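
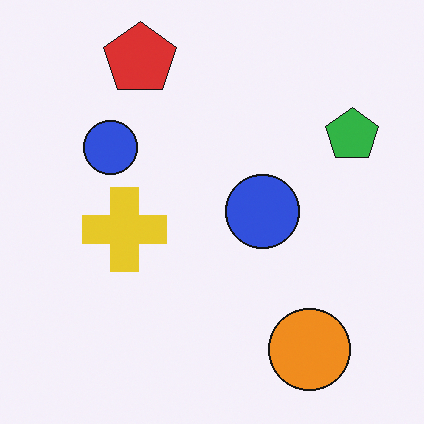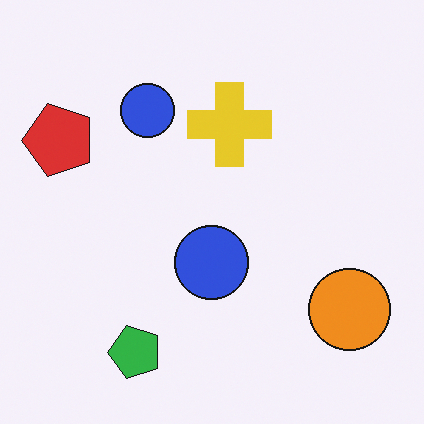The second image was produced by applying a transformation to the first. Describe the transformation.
It was transposed (reflected across the top-left ↔ bottom-right diagonal).

Shapes have swapped their row and column positions — what was in the top-right is now in the bottom-left — a diagonal reflection.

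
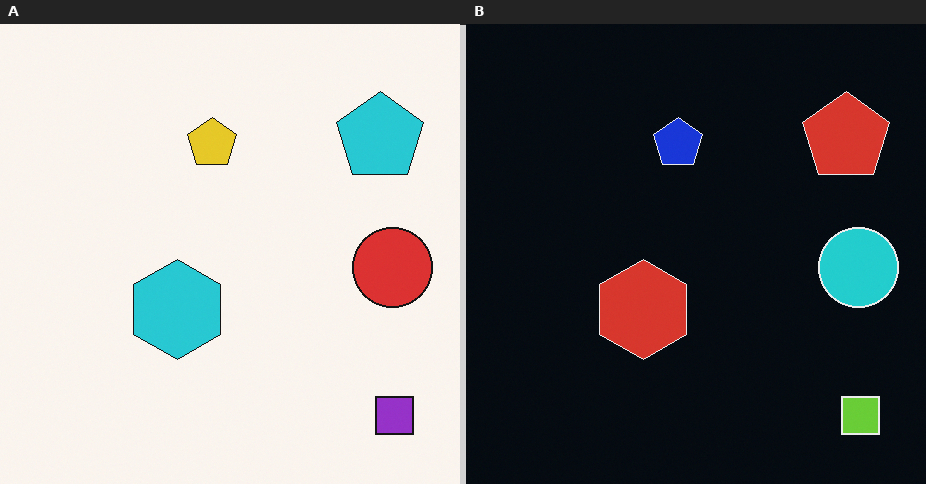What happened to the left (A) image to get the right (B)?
This is the original image color-inverted (negative).

The light background has become dark and every shape's color is its complement — a photographic negative.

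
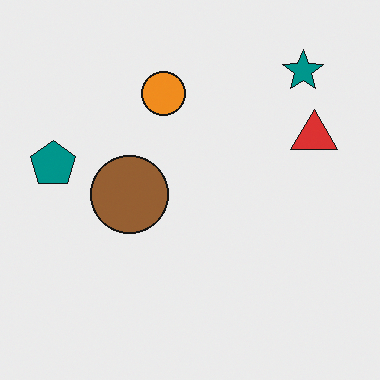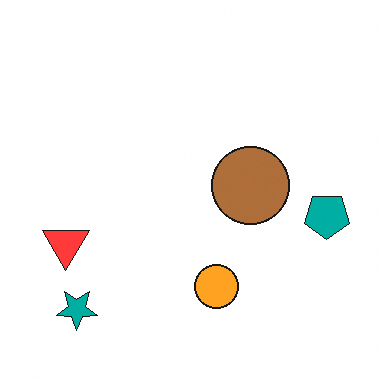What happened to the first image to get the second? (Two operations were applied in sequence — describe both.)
The second image is the first rotated 180°, then brightened a little.

The teal star sits in the top-right of the first image and the bottom-left of the second — consistent with a whole-image 180° rotation. Every pixel — background and shapes alike — is uniformly brightened.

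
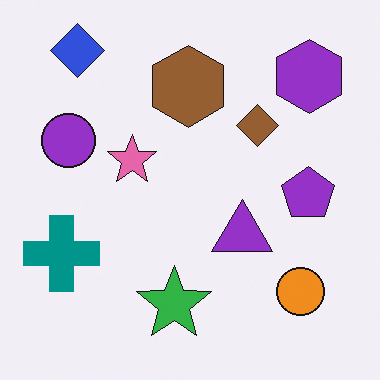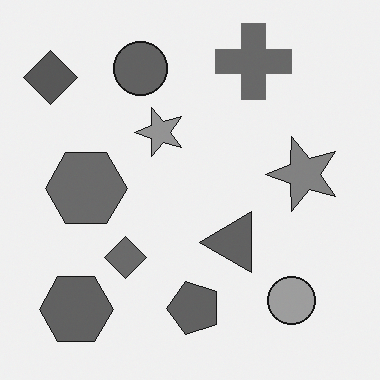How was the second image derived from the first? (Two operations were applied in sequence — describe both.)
The transformation is: transposed (reflected across the top-left ↔ bottom-right diagonal), then converted to grayscale.

Shapes have swapped their row and column positions — what was in the top-right is now in the bottom-left — a diagonal reflection. All color is removed — every shape is now a shade of grey.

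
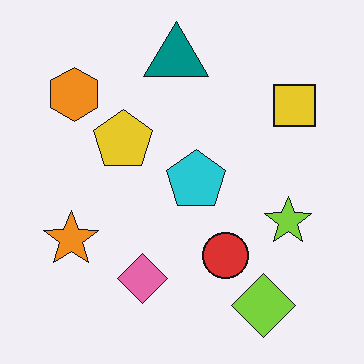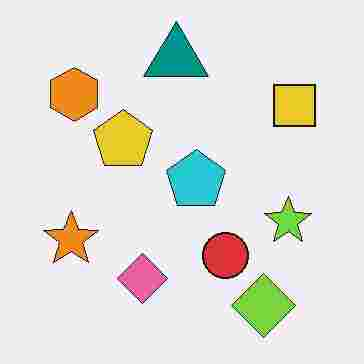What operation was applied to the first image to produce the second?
The image was degraded with heavy JPEG compression.

Blocky 8×8 compression artifacts appear around shape edges and the flat background shows ringing — characteristic JPEG degradation.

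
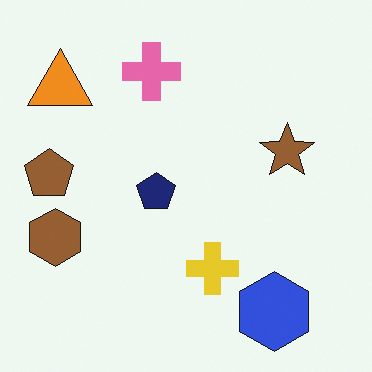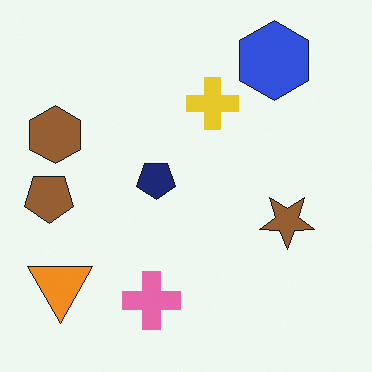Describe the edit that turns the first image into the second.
The second image is the first flipped vertically (top ↔ bottom).

The blue hexagon is in the bottom-right of the first image and the top-right of the second — shapes on opposite sides of the horizontal midline have swapped in a mirror flip.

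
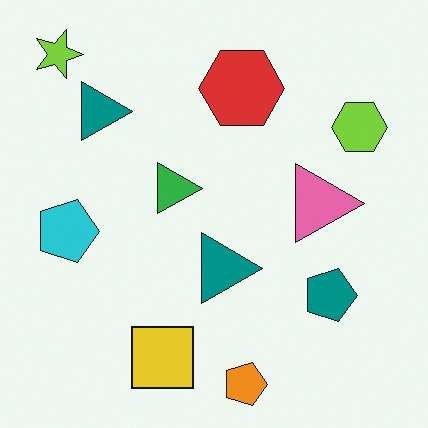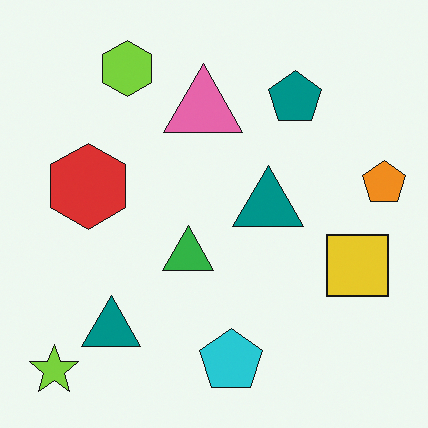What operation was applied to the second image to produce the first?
The transformation is: rotated 90° clockwise.

The lime star sits in the bottom-left of the second image and the top-left of the first — consistent with a whole-image 90° clockwise rotation.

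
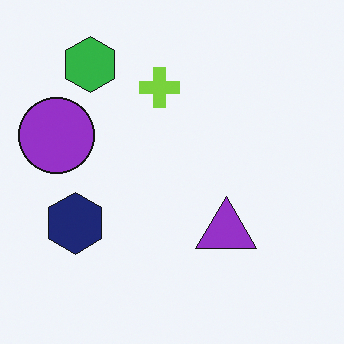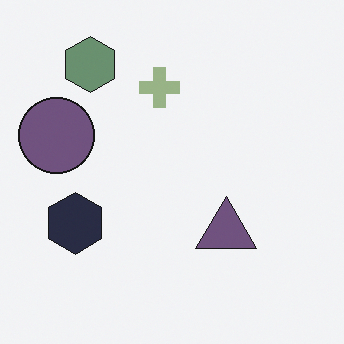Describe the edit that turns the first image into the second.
It was heavily desaturated.

All colors are more muted and greyish — a global saturation change.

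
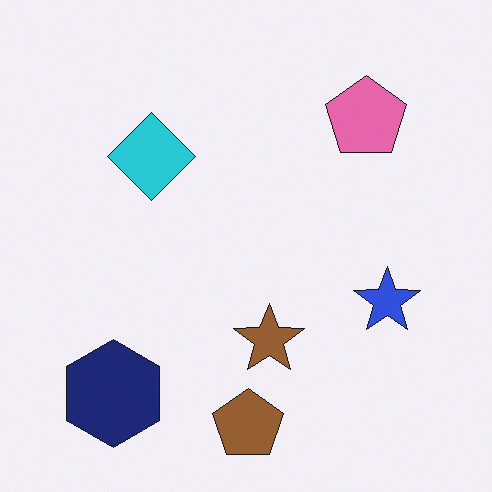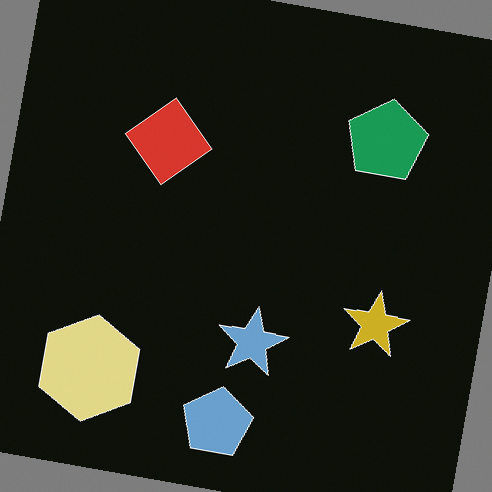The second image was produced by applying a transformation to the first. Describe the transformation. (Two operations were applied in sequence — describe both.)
It was rotated clockwise by a few degrees, then color-inverted (negative).

Every shape is tilted by the same angle and the image corners show triangular fill wedges — a whole-image rotation by a non-right angle. The light background has become dark and every shape's color is its complement — a photographic negative.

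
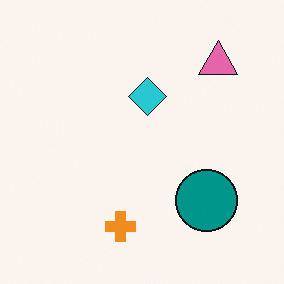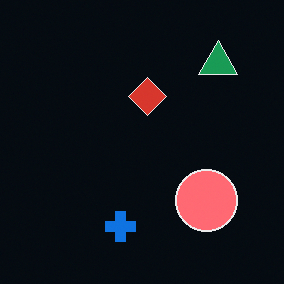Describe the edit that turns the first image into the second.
The second image is the first color-inverted (negative).

The light background has become dark and every shape's color is its complement — a photographic negative.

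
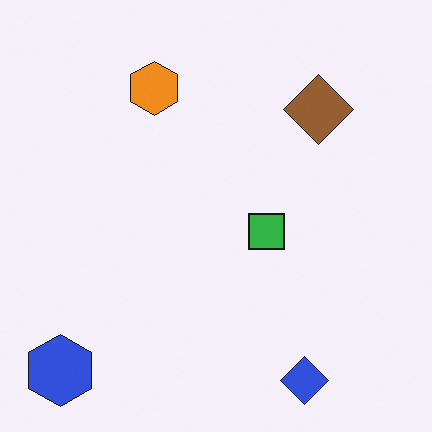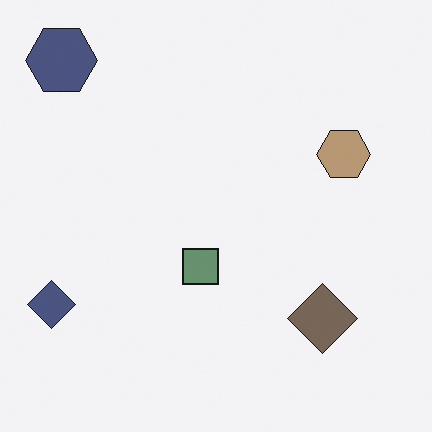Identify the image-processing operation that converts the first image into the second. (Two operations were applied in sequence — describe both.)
This is the original image heavily desaturated, then rotated 90° clockwise.

All colors are more muted and greyish — a global saturation change. The blue hexagon sits in the bottom-left of the first image and the top-left of the second — consistent with a whole-image 90° clockwise rotation.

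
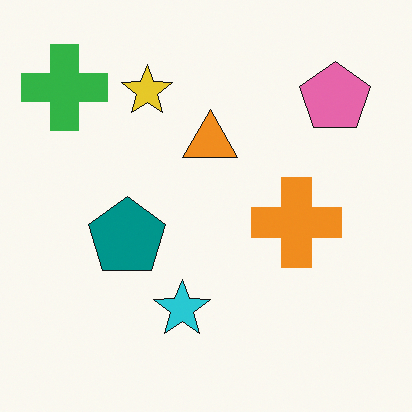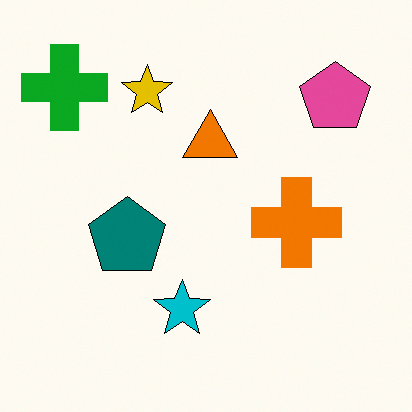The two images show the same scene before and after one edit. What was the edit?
The image was given slightly increased contrast.

Tones are pushed away from mid-grey across the whole image — a global contrast change.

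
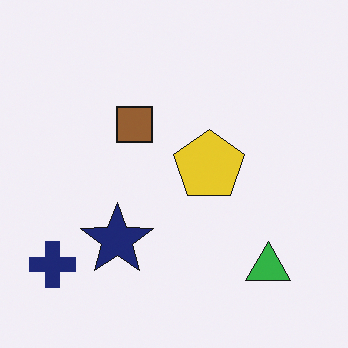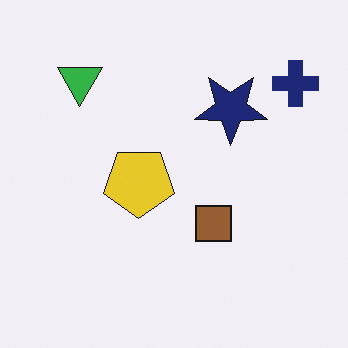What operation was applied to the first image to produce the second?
The transformation is: rotated 180°.

The navy cross sits in the bottom-left of the first image and the top-right of the second — consistent with a whole-image 180° rotation.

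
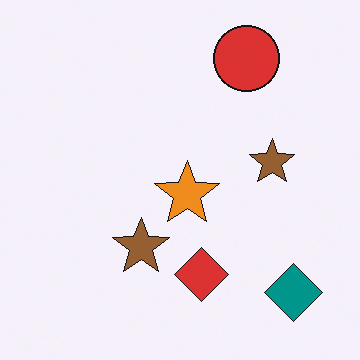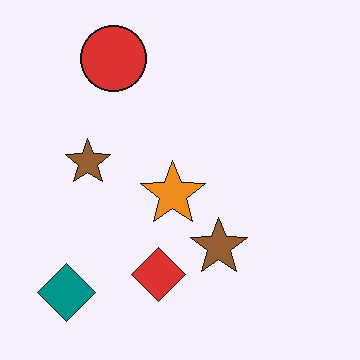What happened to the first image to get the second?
The image was flipped horizontally (left ↔ right).

The teal diamond is in the bottom-right of the first image and the bottom-left of the second — shapes on opposite sides of the vertical midline have swapped in a mirror flip.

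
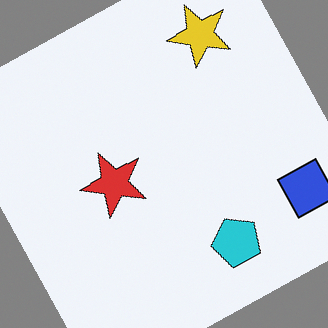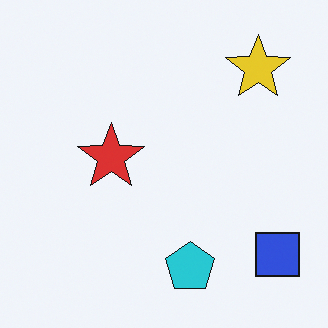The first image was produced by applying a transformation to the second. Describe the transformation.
It was rotated counter-clockwise by a clearly visible amount.

Every shape is tilted by the same angle and the image corners show triangular fill wedges — a whole-image rotation by a non-right angle.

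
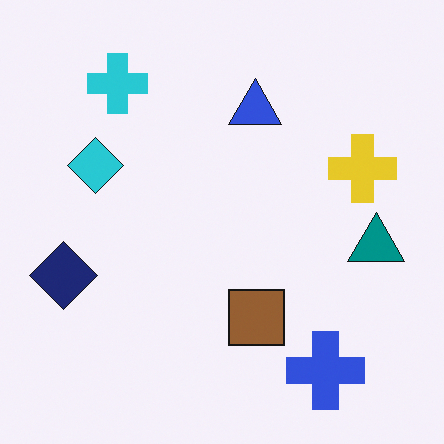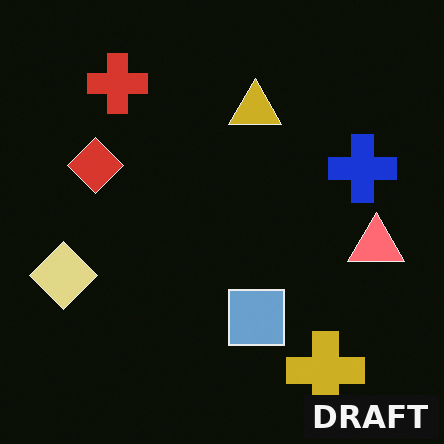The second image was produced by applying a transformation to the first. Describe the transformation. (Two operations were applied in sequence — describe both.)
The transformation is: color-inverted (negative), then watermarked with the text "DRAFT" in the lower-right corner.

The light background has become dark and every shape's color is its complement — a photographic negative. A dark label reading "DRAFT" appears in the lower-right corner.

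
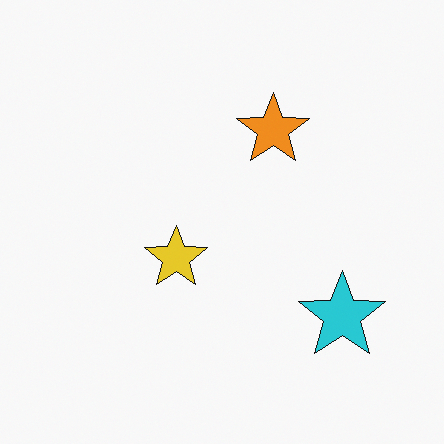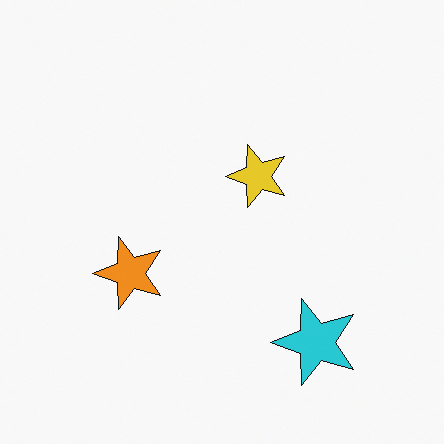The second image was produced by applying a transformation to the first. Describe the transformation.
Transposed (reflected across the top-left ↔ bottom-right diagonal).

Shapes have swapped their row and column positions — what was in the top-right is now in the bottom-left — a diagonal reflection.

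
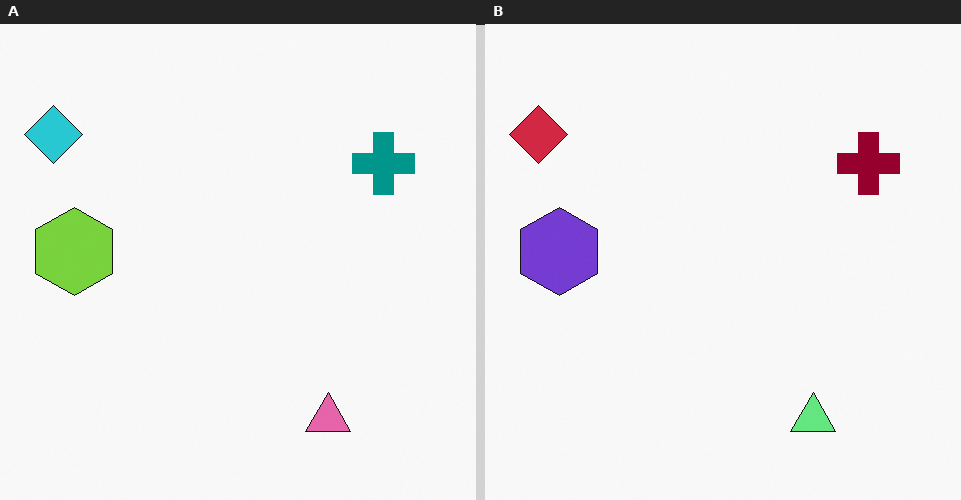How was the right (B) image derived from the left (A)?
It was hue-shifted through roughly half the color wheel.

Every shape's color has rotated by the same amount around the hue wheel — a uniform hue shift.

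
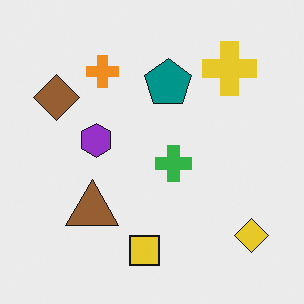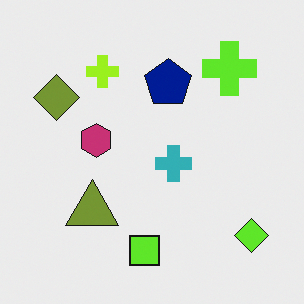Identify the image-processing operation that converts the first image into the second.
Hue-shifted by a small amount.

Every shape's color has rotated by the same amount around the hue wheel — a uniform hue shift.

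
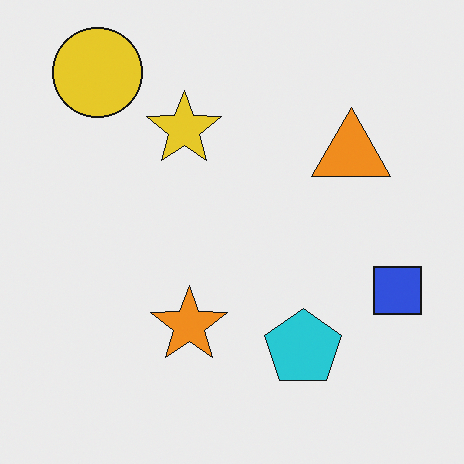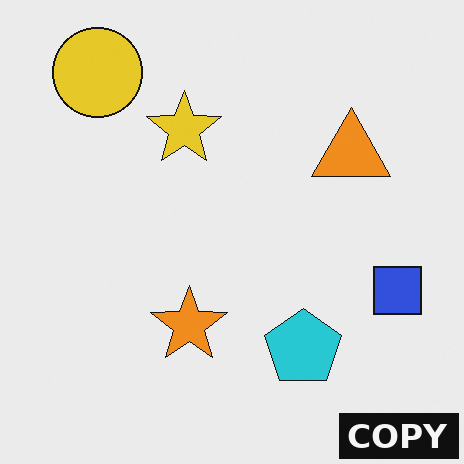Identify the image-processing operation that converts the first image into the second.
This is the original image watermarked with the text "COPY" in the lower-right corner.

A dark label reading "COPY" appears in the lower-right corner.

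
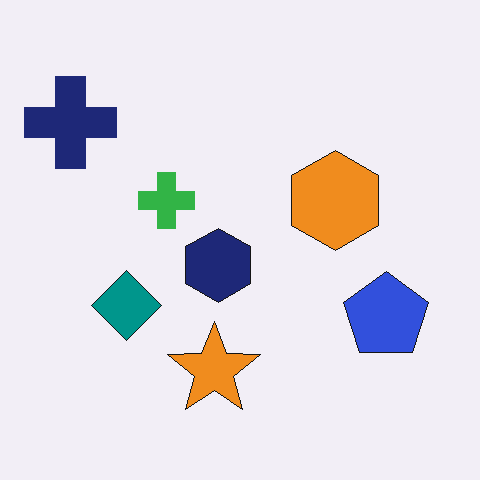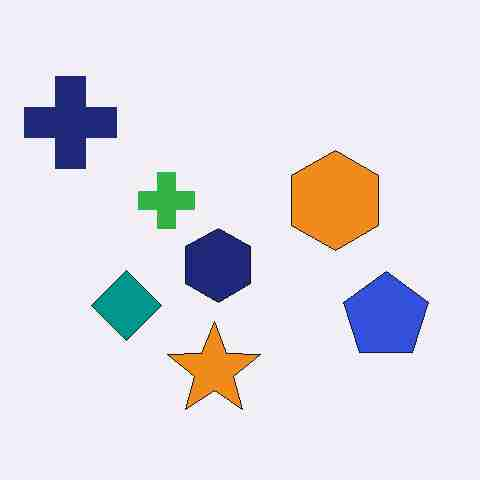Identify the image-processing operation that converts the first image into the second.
The transformation is: degraded with heavy JPEG compression.

Blocky 8×8 compression artifacts appear around shape edges and the flat background shows ringing — characteristic JPEG degradation.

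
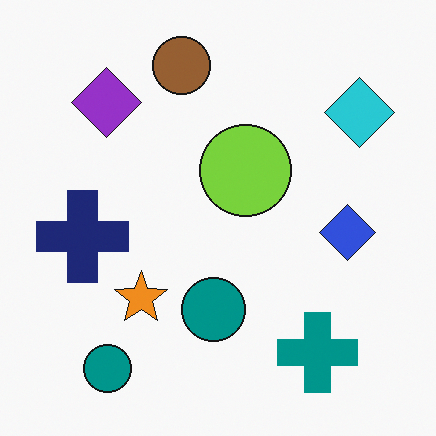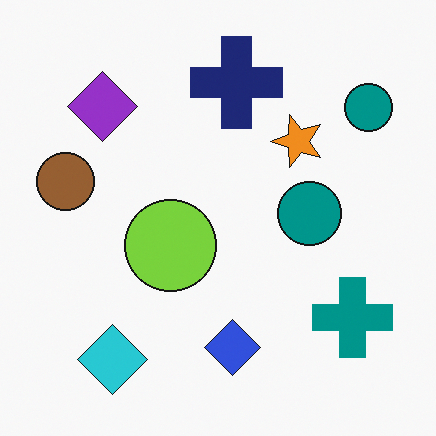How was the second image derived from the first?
The transformation is: transposed (reflected across the top-left ↔ bottom-right diagonal).

Shapes have swapped their row and column positions — what was in the top-right is now in the bottom-left — a diagonal reflection.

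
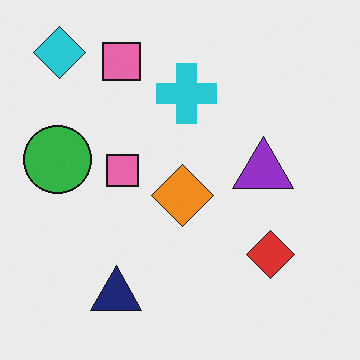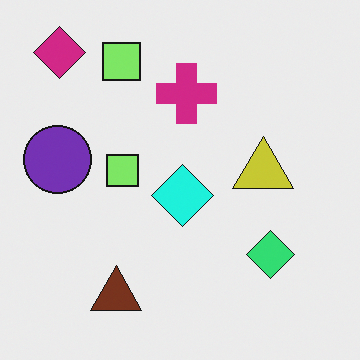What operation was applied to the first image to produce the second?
The second image is the first hue-shifted noticeably.

Every shape's color has rotated by the same amount around the hue wheel — a uniform hue shift.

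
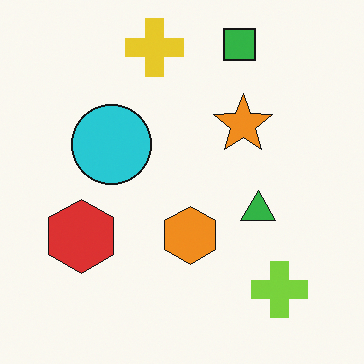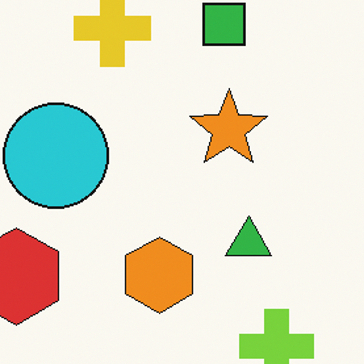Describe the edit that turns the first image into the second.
The image was cropped slightly and scaled back up.

The visible shapes are larger and the field of view is narrower; shapes near the original edges may be partly or wholly outside the frame — a crop-and-rescale.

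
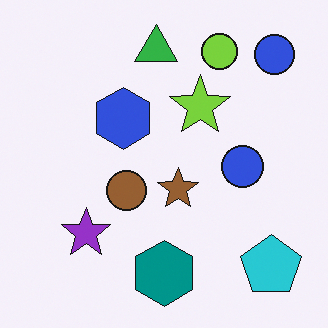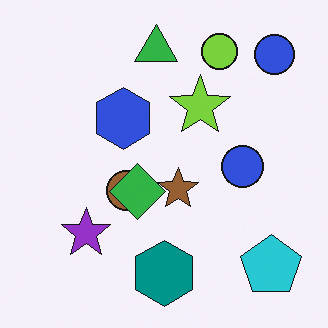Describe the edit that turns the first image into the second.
Overlaid with an additional green diamond.

A green diamond appears in the second image that is absent from the first.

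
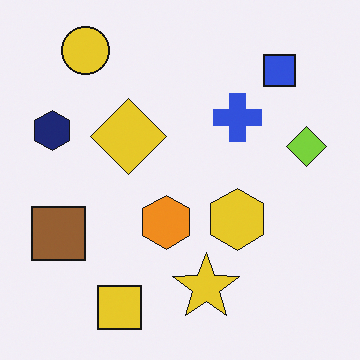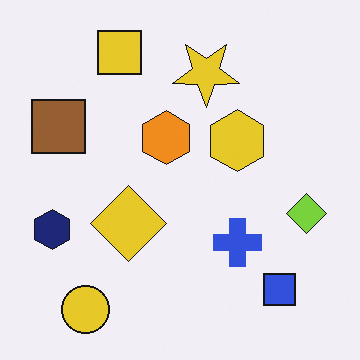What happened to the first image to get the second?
The image was flipped vertically (top ↔ bottom).

The yellow circle is in the top-left of the first image and the bottom-left of the second — shapes on opposite sides of the horizontal midline have swapped in a mirror flip.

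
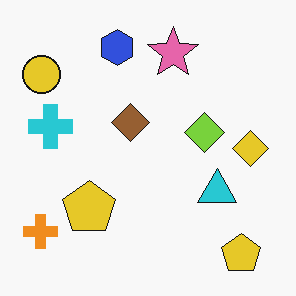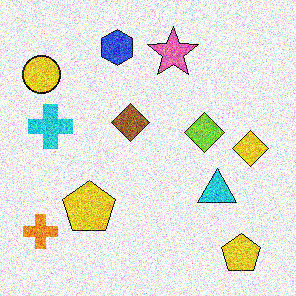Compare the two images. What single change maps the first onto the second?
The transformation is: degraded with heavy additive noise.

Random speckle covers the whole image, including the flat background.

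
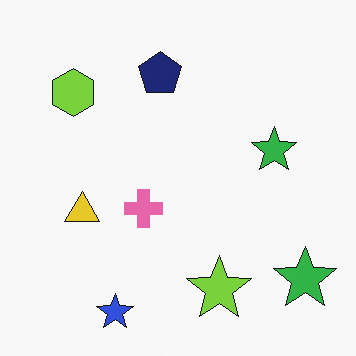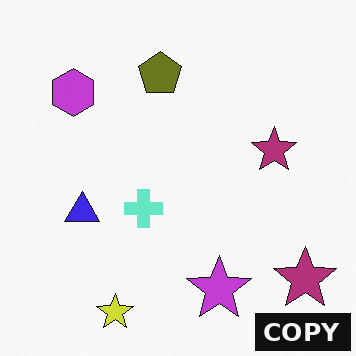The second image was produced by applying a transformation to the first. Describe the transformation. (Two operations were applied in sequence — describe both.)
It was hue-shifted by a large amount, then watermarked with the text "COPY" in the lower-right corner.

Every shape's color has rotated by the same amount around the hue wheel — a uniform hue shift. A dark label reading "COPY" appears in the lower-right corner.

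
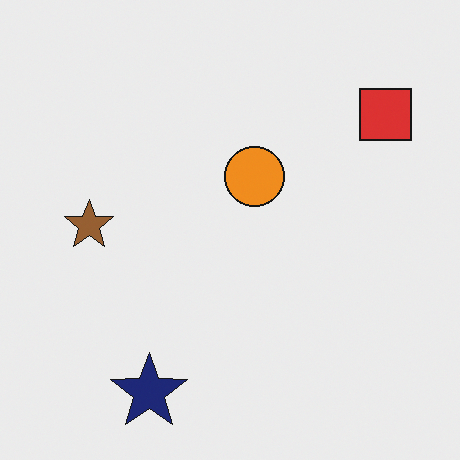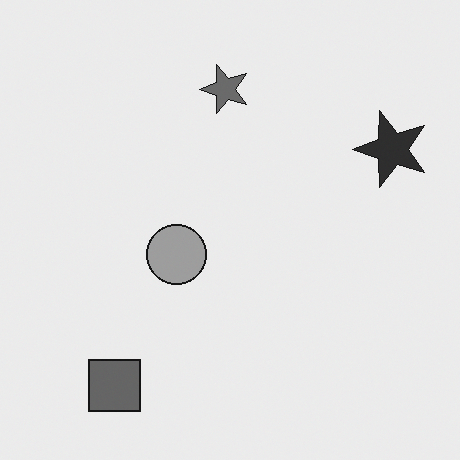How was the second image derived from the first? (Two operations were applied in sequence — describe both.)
The second image is the first converted to grayscale, then transposed (reflected across the top-left ↔ bottom-right diagonal).

All color is removed — every shape is now a shade of grey. Shapes have swapped their row and column positions — what was in the top-right is now in the bottom-left — a diagonal reflection.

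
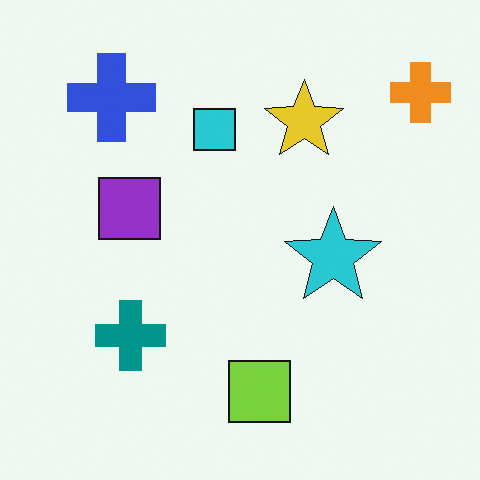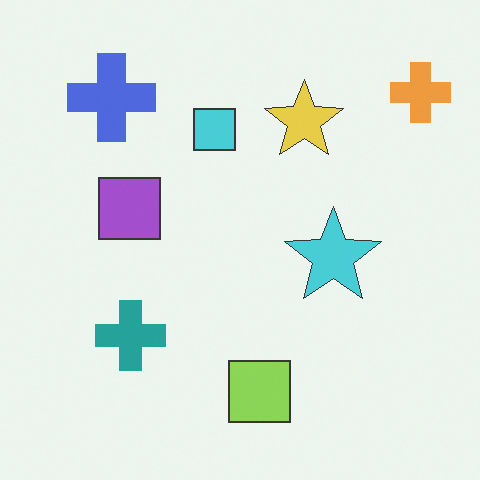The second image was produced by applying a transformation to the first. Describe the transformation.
The second image is the first given slightly reduced contrast.

Tones are pushed toward mid-grey across the whole image — a global contrast change.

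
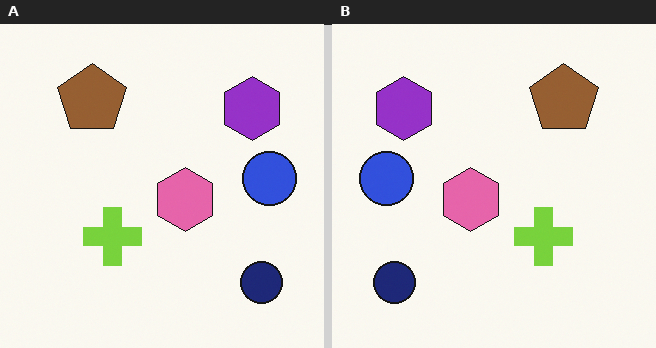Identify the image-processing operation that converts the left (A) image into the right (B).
The transformation is: flipped horizontally (left ↔ right).

The blue circle is in the right of the left (A) image and the left of the right (B) — shapes on opposite sides of the vertical midline have swapped in a mirror flip.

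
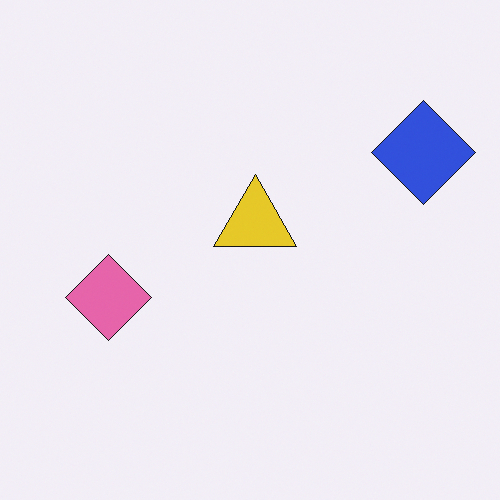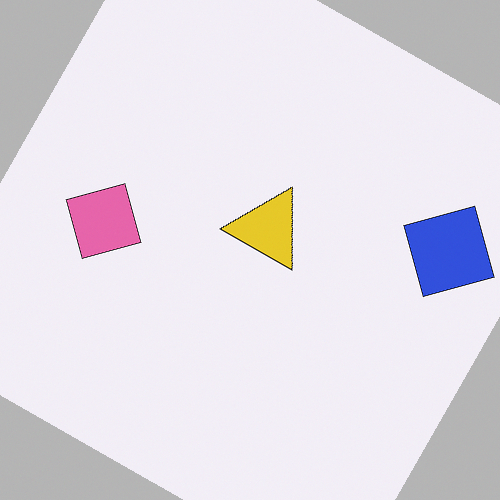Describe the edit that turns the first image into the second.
Rotated clockwise by a clearly visible amount.

Every shape is tilted by the same angle and the image corners show triangular fill wedges — a whole-image rotation by a non-right angle.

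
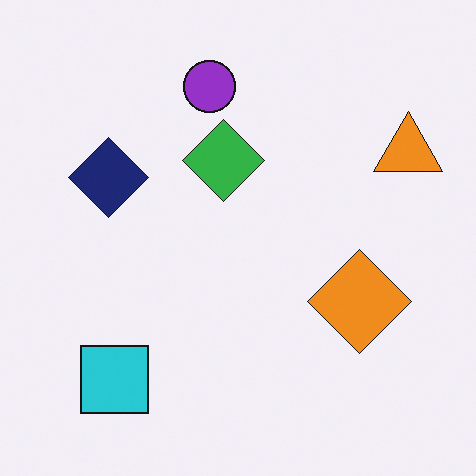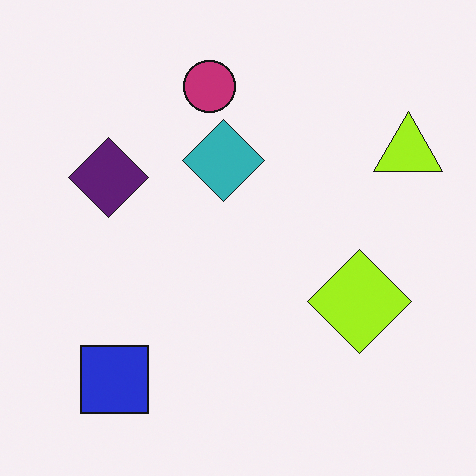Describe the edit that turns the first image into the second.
The second image is the first hue-shifted by a small amount.

Every shape's color has rotated by the same amount around the hue wheel — a uniform hue shift.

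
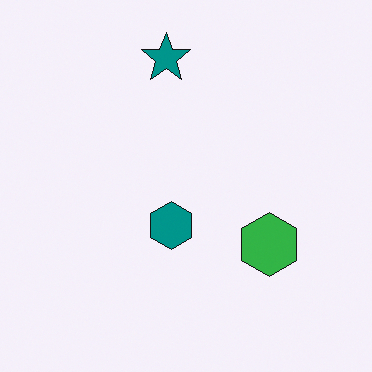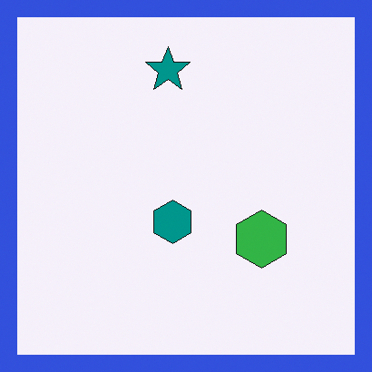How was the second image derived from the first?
The transformation is: framed with a blue border.

A solid blue frame runs around the edge of the second image, with the content slightly shrunk inside it.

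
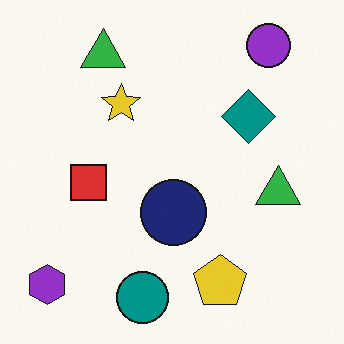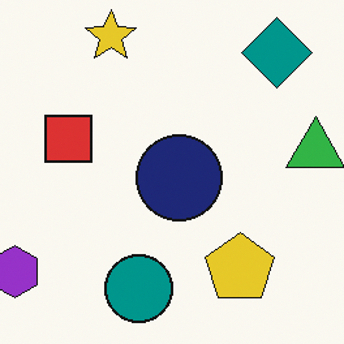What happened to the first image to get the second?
The image was cropped to a modestly smaller region and rescaled.

The visible shapes are larger and the field of view is narrower; shapes near the original edges may be partly or wholly outside the frame — a crop-and-rescale.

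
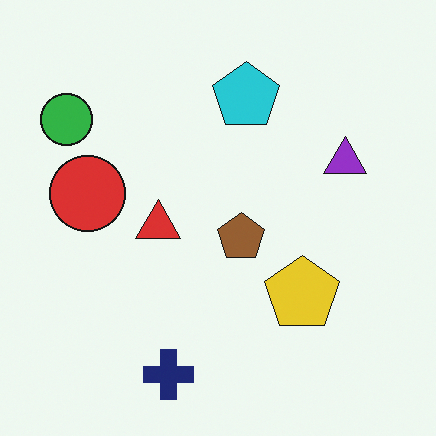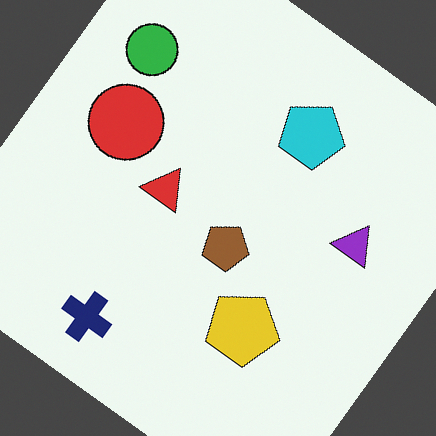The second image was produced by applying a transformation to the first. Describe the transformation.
This is the original image rotated clockwise by a large amount — several tens of degrees.

Every shape is tilted by the same angle and the image corners show triangular fill wedges — a whole-image rotation by a non-right angle.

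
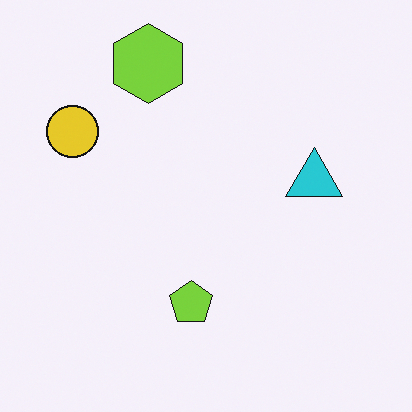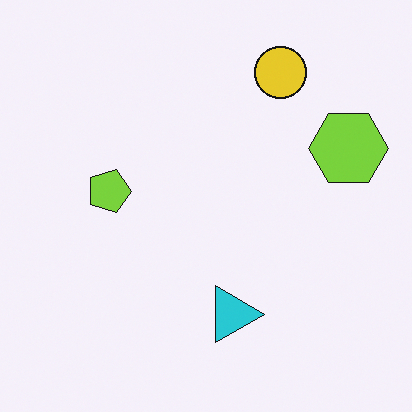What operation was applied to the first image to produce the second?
This is the original image rotated 90° clockwise.

The lime hexagon sits in the top of the first image and the right of the second — consistent with a whole-image 90° clockwise rotation.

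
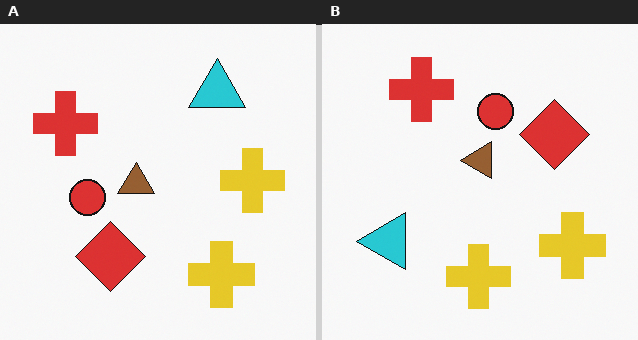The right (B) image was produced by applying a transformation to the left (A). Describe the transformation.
The transformation is: transposed (reflected across the top-left ↔ bottom-right diagonal).

Shapes have swapped their row and column positions — what was in the top-right is now in the bottom-left — a diagonal reflection.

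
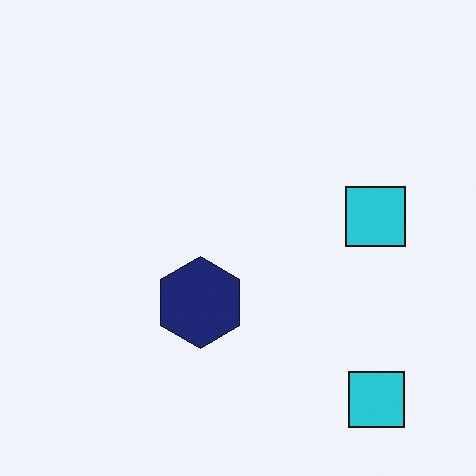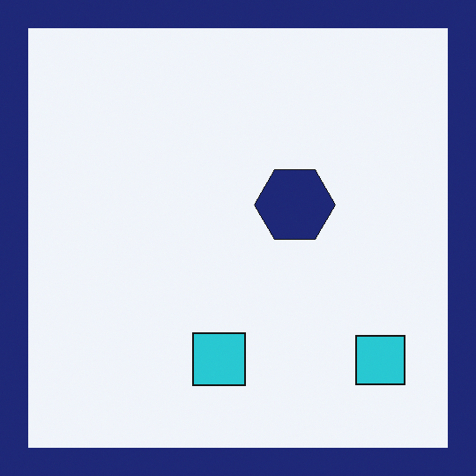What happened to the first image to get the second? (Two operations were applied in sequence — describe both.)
The second image is the first transposed (reflected across the top-left ↔ bottom-right diagonal), then framed with a navy border.

Shapes have swapped their row and column positions — what was in the top-right is now in the bottom-left — a diagonal reflection. A solid navy frame runs around the edge of the second image, with the content slightly shrunk inside it.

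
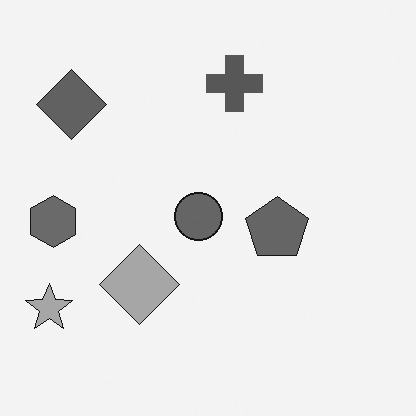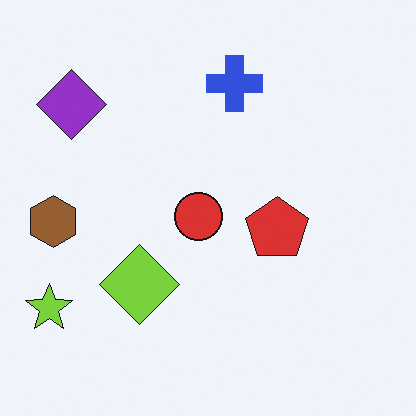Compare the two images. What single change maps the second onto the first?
This is the original image converted to grayscale.

All color is removed — every shape is now a shade of grey.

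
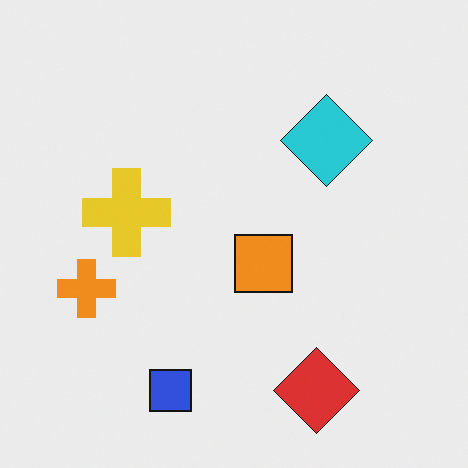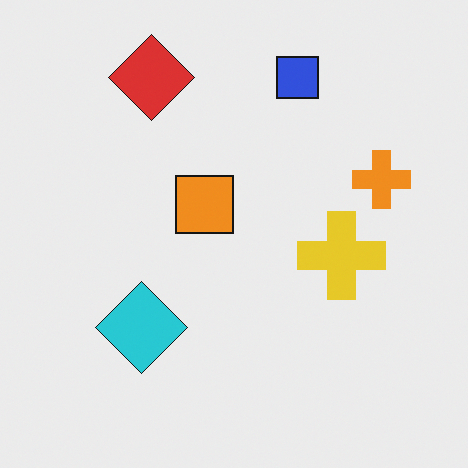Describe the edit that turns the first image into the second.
The second image is the first rotated 180°.

The red diamond sits in the bottom-right of the first image and the top-left of the second — consistent with a whole-image 180° rotation.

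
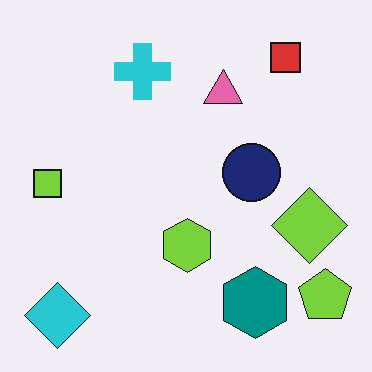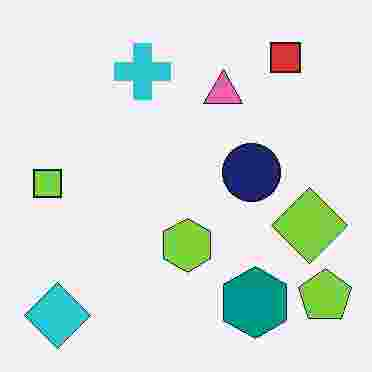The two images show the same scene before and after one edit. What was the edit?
The transformation is: heavily JPEG-compressed with obvious blocking artifacts.

Blocky 8×8 compression artifacts appear around shape edges and the flat background shows ringing — characteristic JPEG degradation.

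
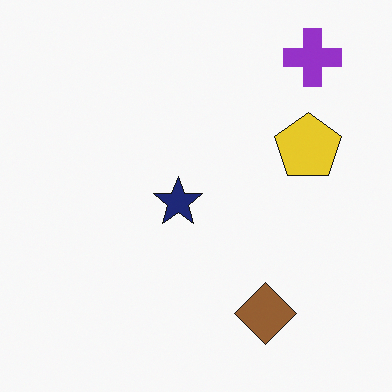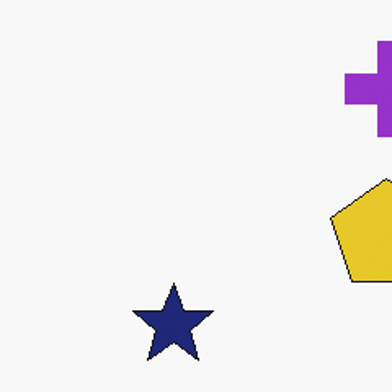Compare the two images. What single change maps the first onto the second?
It was cropped tightly and scaled back up.

The visible shapes are larger and the field of view is narrower; shapes near the original edges may be partly or wholly outside the frame — a crop-and-rescale.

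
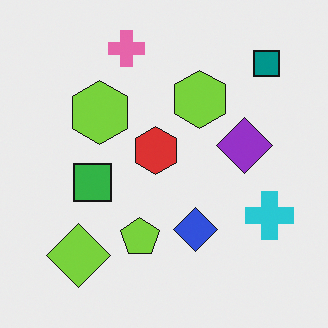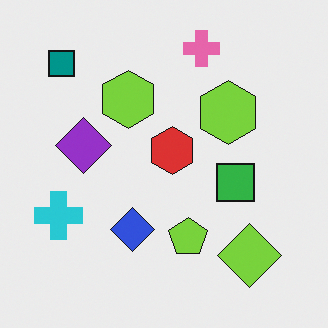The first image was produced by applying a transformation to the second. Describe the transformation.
The first image is the second flipped horizontally (left ↔ right).

The cyan cross is in the left of the second image and the right of the first — shapes on opposite sides of the vertical midline have swapped in a mirror flip.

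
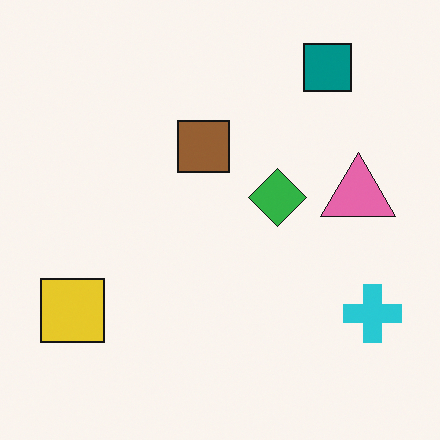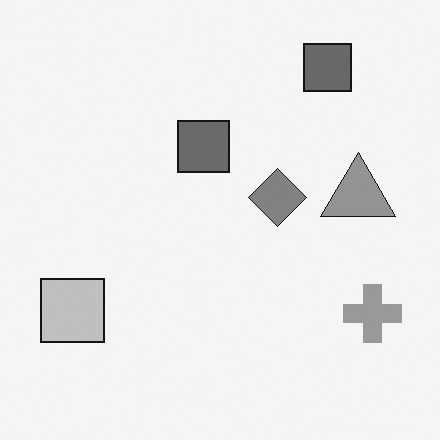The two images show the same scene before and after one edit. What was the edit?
Converted to grayscale.

All color is removed — every shape is now a shade of grey.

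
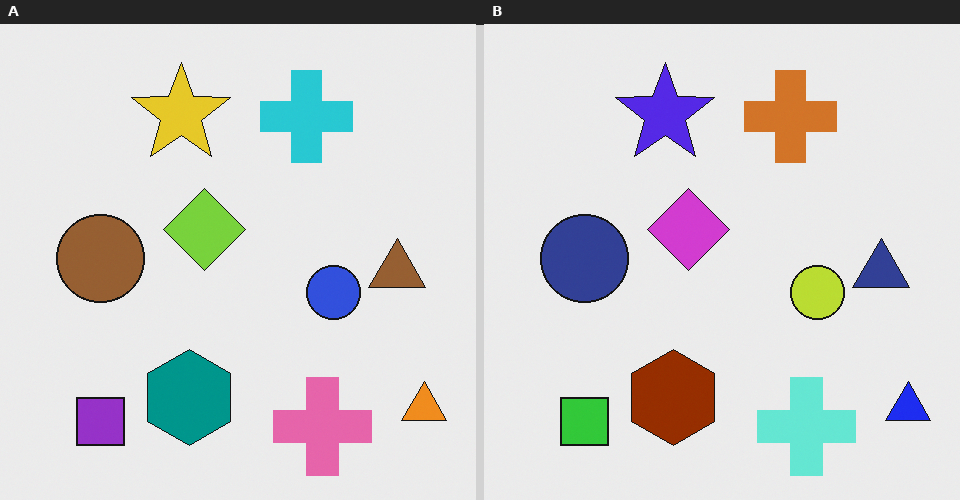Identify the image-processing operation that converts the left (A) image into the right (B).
The image was hue-shifted by a large amount.

Every shape's color has rotated by the same amount around the hue wheel — a uniform hue shift.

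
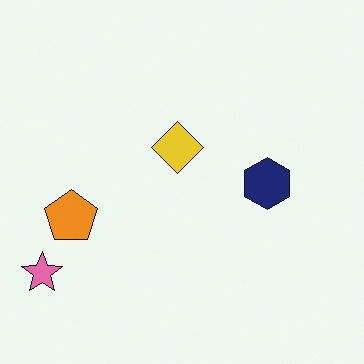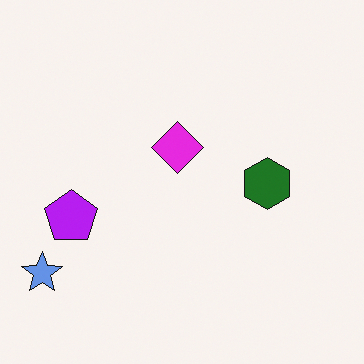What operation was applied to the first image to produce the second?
It was hue-shifted through roughly half the color wheel.

Every shape's color has rotated by the same amount around the hue wheel — a uniform hue shift.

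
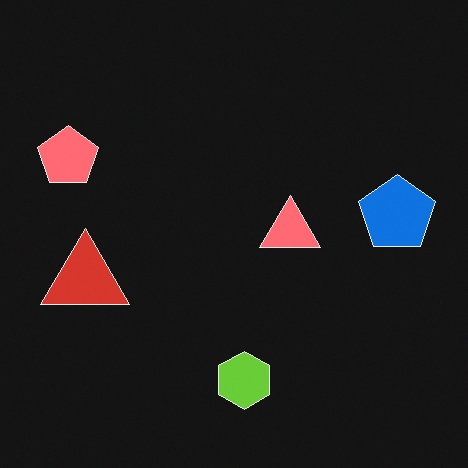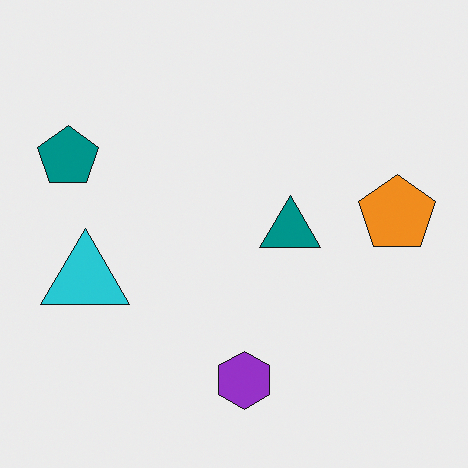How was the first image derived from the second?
It was color-inverted (negative).

The light background has become dark and every shape's color is its complement — a photographic negative.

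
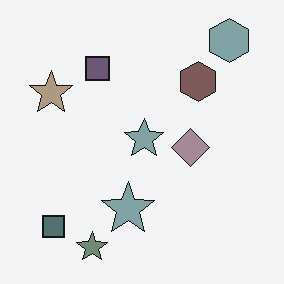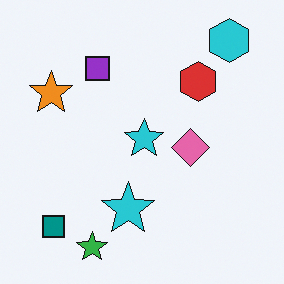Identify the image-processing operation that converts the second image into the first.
The image was made much more muted (saturation change).

All colors are more muted and greyish — a global saturation change.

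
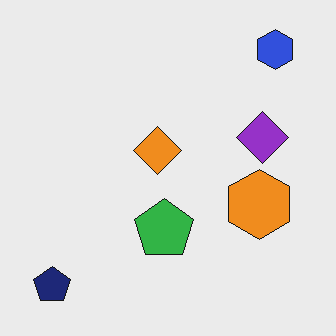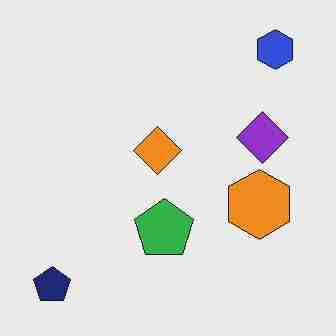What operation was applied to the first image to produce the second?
The transformation is: heavily JPEG-compressed with obvious blocking artifacts.

Blocky 8×8 compression artifacts appear around shape edges and the flat background shows ringing — characteristic JPEG degradation.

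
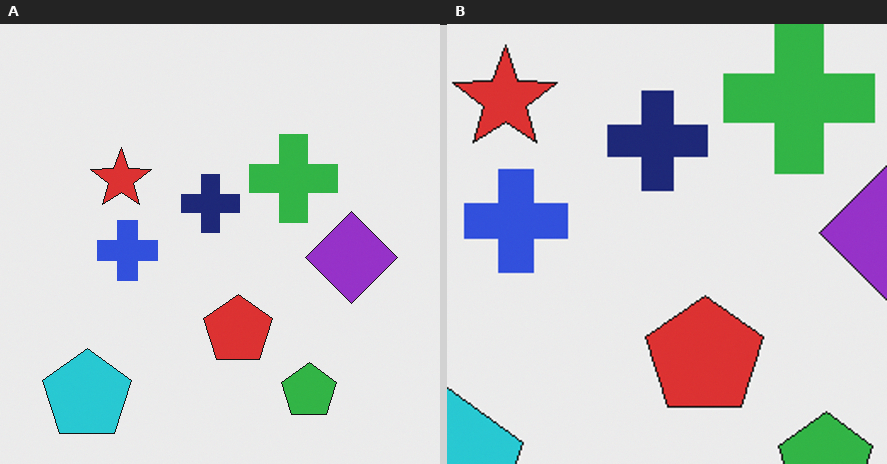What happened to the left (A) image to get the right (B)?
The image was cropped to a noticeably smaller region and rescaled.

The visible shapes are larger and the field of view is narrower; shapes near the original edges may be partly or wholly outside the frame — a crop-and-rescale.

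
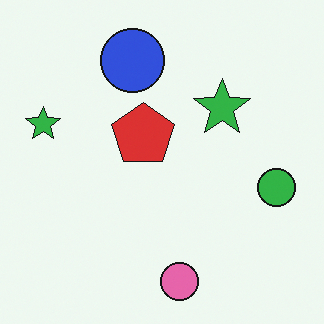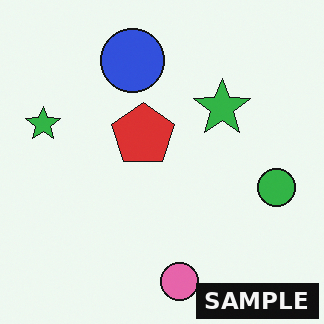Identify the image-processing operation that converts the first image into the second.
Watermarked with the text "SAMPLE" in the lower-right corner.

A dark label reading "SAMPLE" appears in the lower-right corner.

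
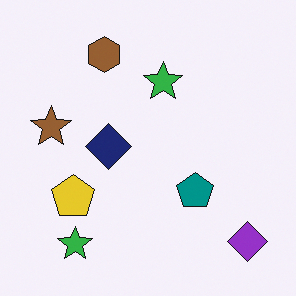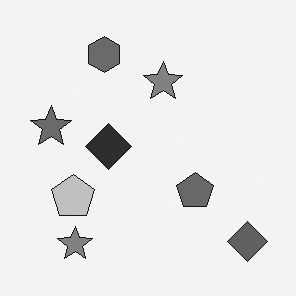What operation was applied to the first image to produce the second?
The image was converted to grayscale.

All color is removed — every shape is now a shade of grey.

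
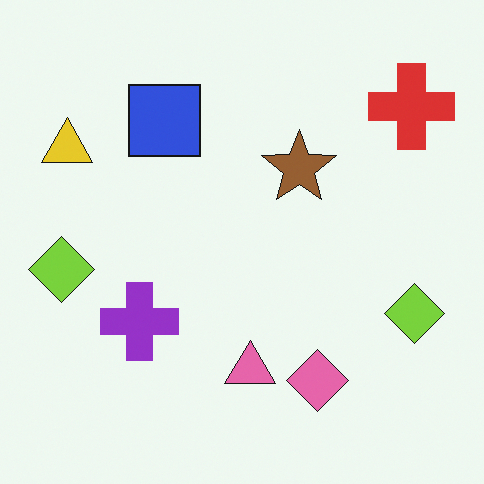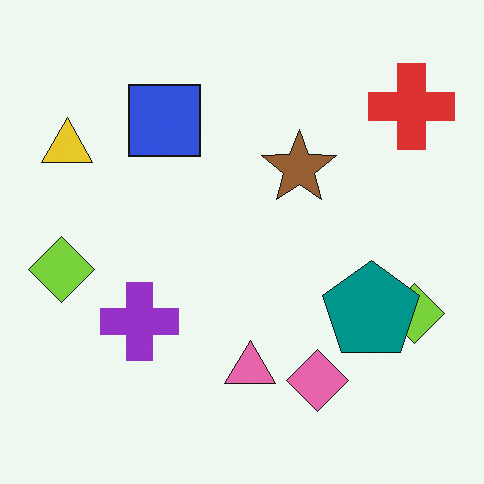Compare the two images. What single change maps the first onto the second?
The transformation is: overlaid with an additional teal pentagon.

A teal pentagon appears in the second image that is absent from the first.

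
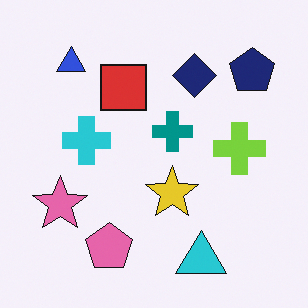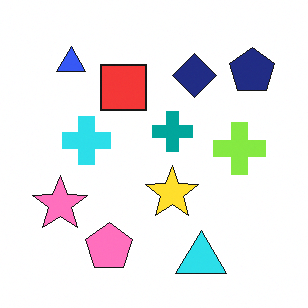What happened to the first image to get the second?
This is the original image brightened a little.

Every pixel — background and shapes alike — is uniformly brightened.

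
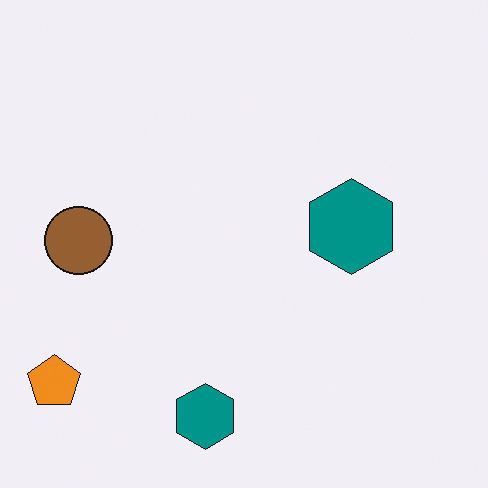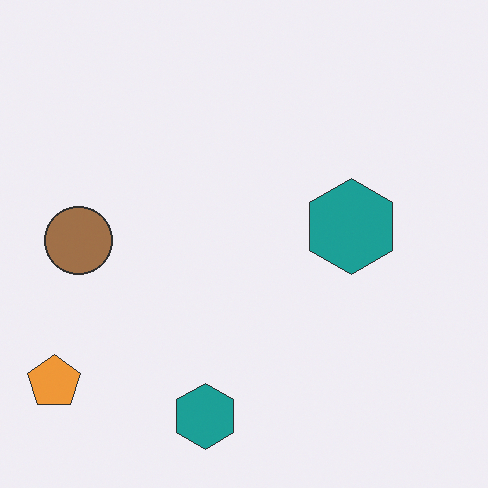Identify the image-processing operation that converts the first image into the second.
This is the original image given slightly reduced contrast.

Tones are pushed toward mid-grey across the whole image — a global contrast change.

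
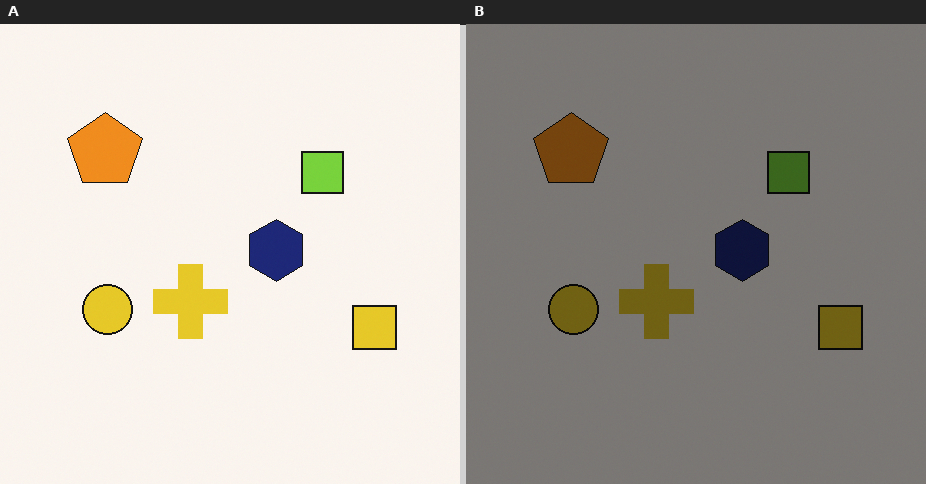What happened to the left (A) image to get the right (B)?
The image was noticeably darkened.

Every pixel — background and shapes alike — is uniformly darkened.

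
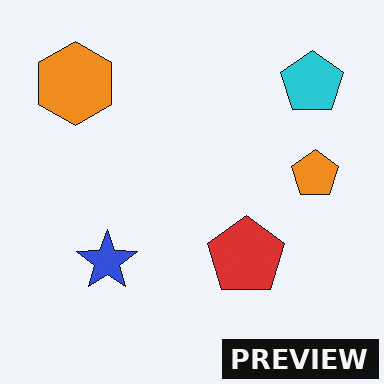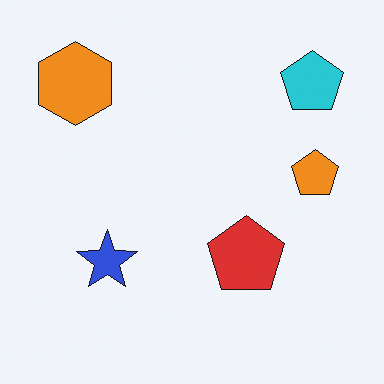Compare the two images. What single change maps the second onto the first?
Watermarked with the text "PREVIEW" in the lower-right corner.

A dark label reading "PREVIEW" appears in the lower-right corner.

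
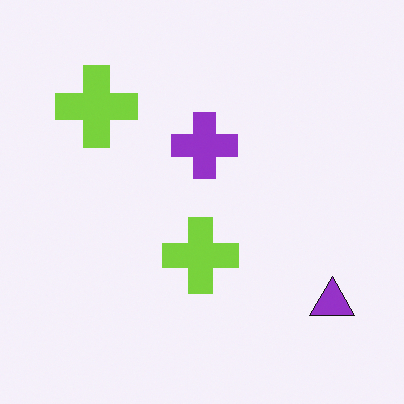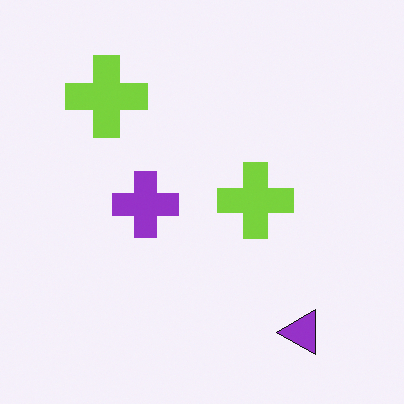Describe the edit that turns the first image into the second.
The second image is the first transposed (reflected across the top-left ↔ bottom-right diagonal).

Shapes have swapped their row and column positions — what was in the top-right is now in the bottom-left — a diagonal reflection.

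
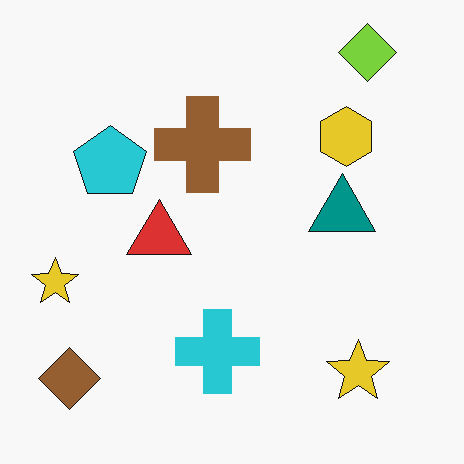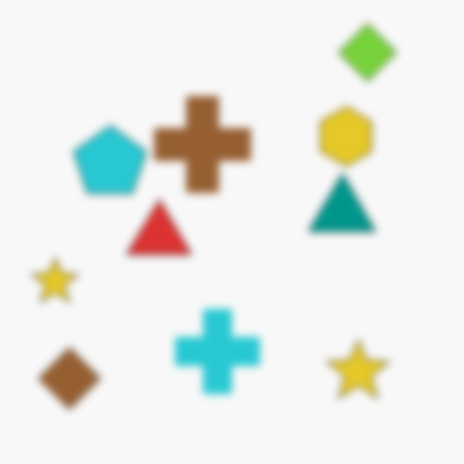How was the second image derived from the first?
It was moderately blurred.

Shape edges and outlines are uniformly softened across the whole image.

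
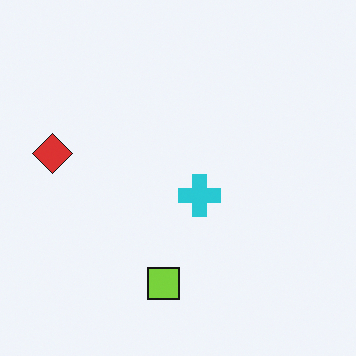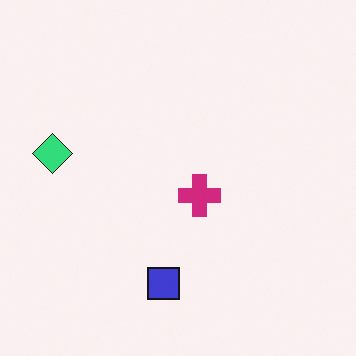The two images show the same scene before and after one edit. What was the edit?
Hue-shifted through roughly a third of the color wheel.

Every shape's color has rotated by the same amount around the hue wheel — a uniform hue shift.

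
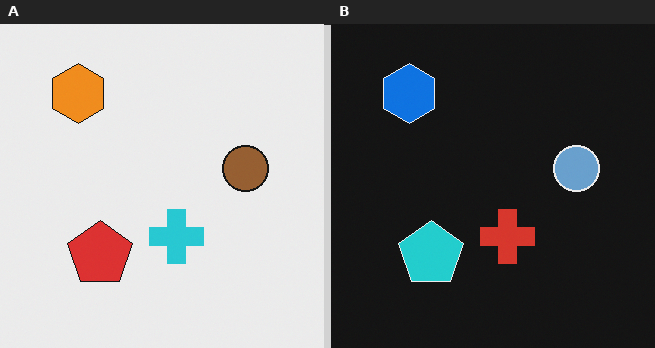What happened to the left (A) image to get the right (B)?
This is the original image color-inverted (negative).

The light background has become dark and every shape's color is its complement — a photographic negative.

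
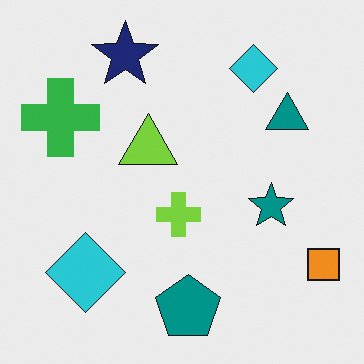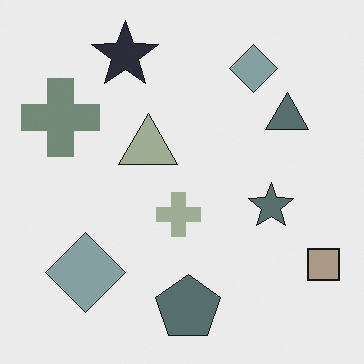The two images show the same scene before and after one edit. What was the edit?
The transformation is: made much more muted (saturation change).

All colors are more muted and greyish — a global saturation change.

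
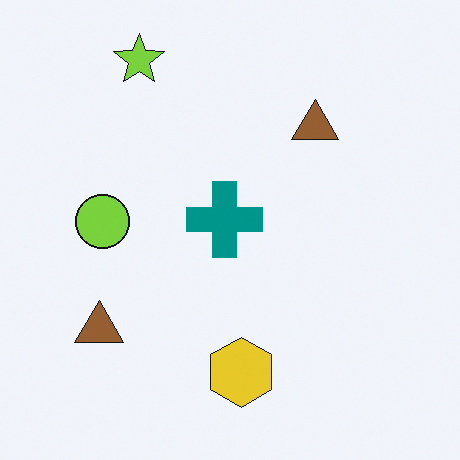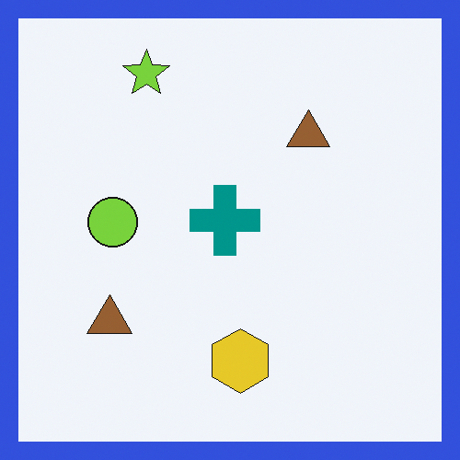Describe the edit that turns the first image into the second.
Framed with a blue border.

A solid blue frame runs around the edge of the second image, with the content slightly shrunk inside it.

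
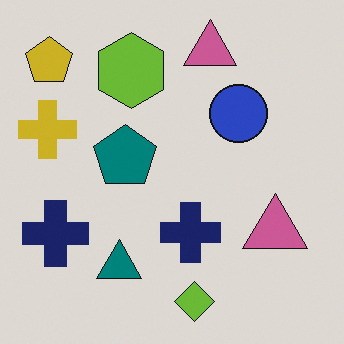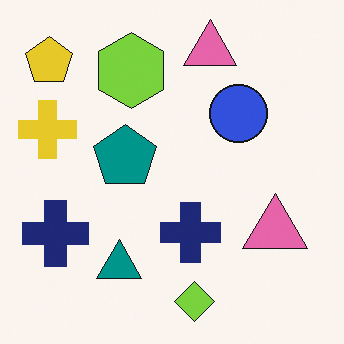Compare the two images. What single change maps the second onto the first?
The image was darkened a little.

Every pixel — background and shapes alike — is uniformly darkened.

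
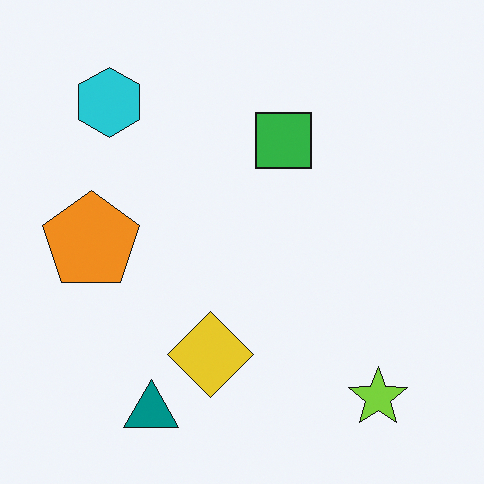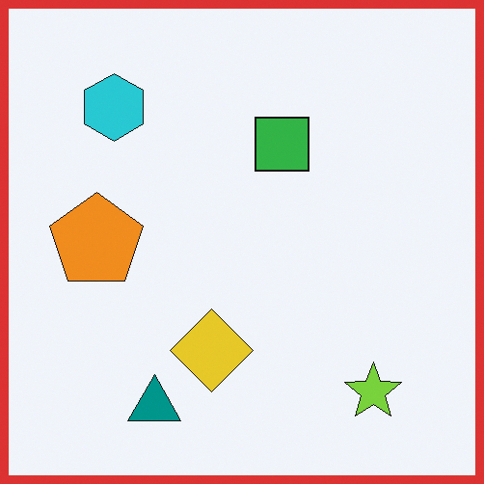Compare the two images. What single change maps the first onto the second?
The image was framed with a red border.

A solid red frame runs around the edge of the second image, with the content slightly shrunk inside it.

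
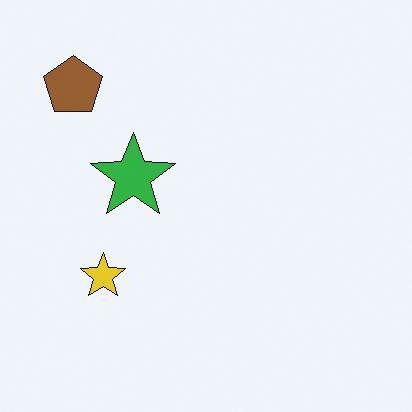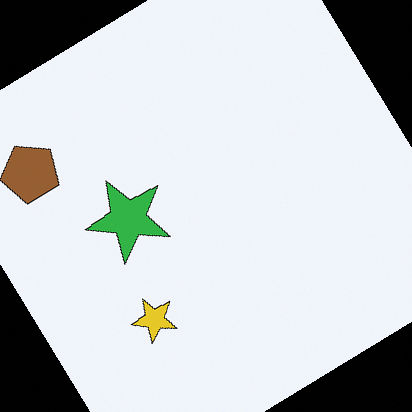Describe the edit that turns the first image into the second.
It was rotated counter-clockwise by a large amount — several tens of degrees.

Every shape is tilted by the same angle and the image corners show triangular fill wedges — a whole-image rotation by a non-right angle.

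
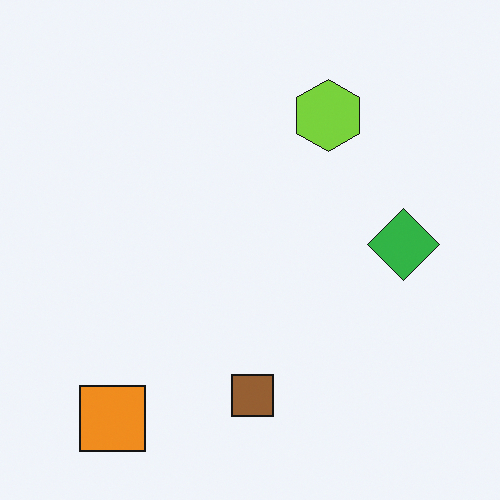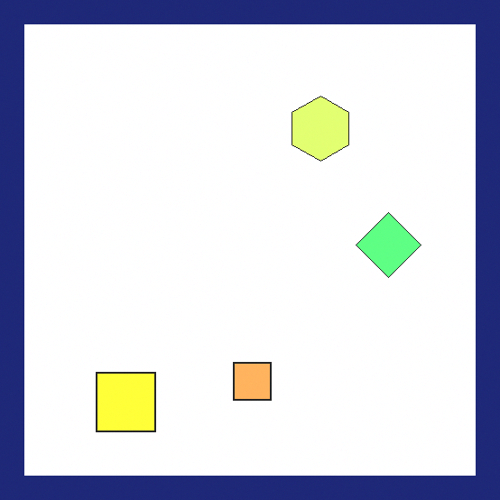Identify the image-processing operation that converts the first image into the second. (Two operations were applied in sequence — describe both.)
The transformation is: brightened a lot, then framed with a navy border.

Every pixel — background and shapes alike — is uniformly brightened. A solid navy frame runs around the edge of the second image, with the content slightly shrunk inside it.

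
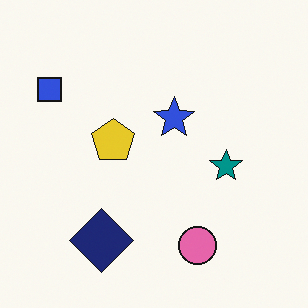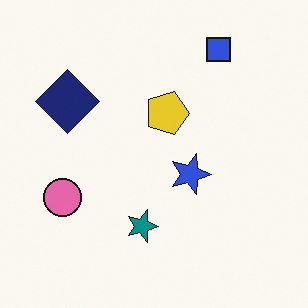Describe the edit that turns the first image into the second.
The transformation is: rotated 90° clockwise.

The blue square sits in the top-left of the first image and the top-right of the second — consistent with a whole-image 90° clockwise rotation.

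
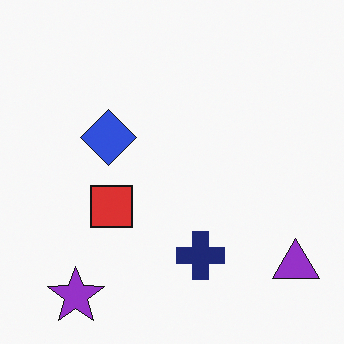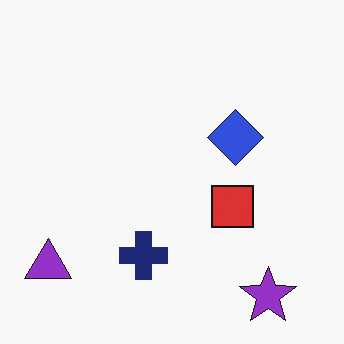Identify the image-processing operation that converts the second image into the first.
It was flipped horizontally (left ↔ right).

The purple triangle is in the bottom-left of the second image and the bottom-right of the first — shapes on opposite sides of the vertical midline have swapped in a mirror flip.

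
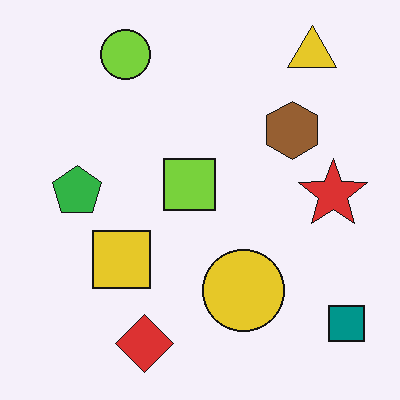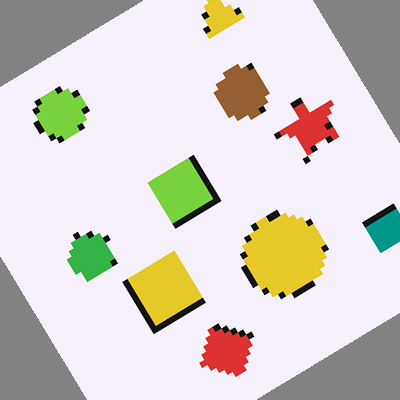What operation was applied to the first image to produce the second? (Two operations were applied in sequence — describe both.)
Pixelated into visible square blocks, then rotated counter-clockwise by a large amount — several tens of degrees.

Shapes are reduced to large square blocks; fine edges and outlines are lost — a downscale-then-upscale (mosaic) effect. Every shape is tilted by the same angle and the image corners show triangular fill wedges — a whole-image rotation by a non-right angle.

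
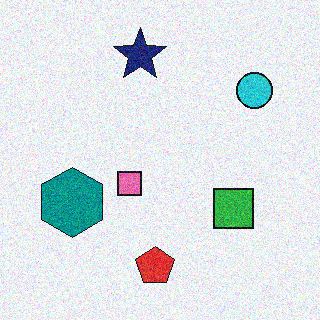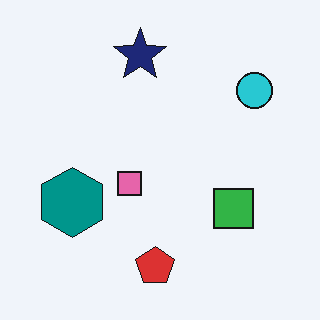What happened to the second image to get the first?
It was degraded with visible gaussian noise.

Random speckle covers the whole image, including the flat background.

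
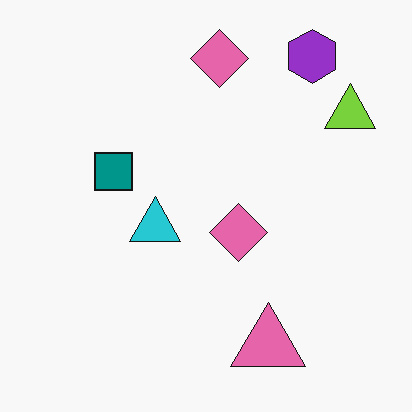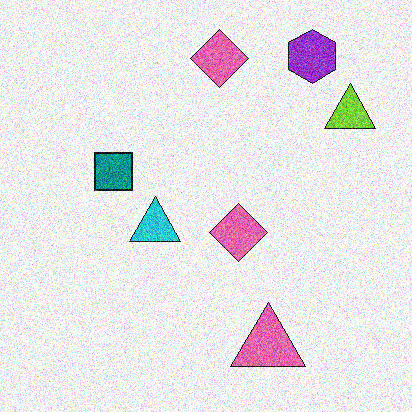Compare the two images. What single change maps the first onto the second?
The image was degraded with a thick layer of grain.

Random speckle covers the whole image, including the flat background.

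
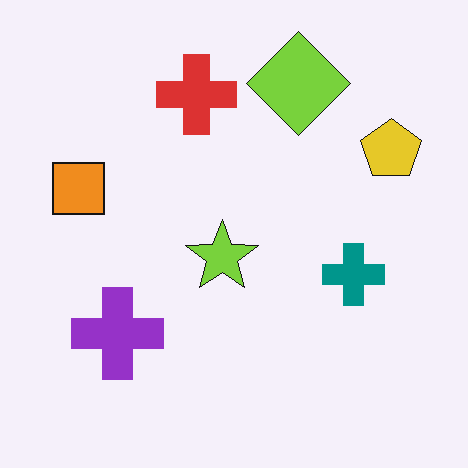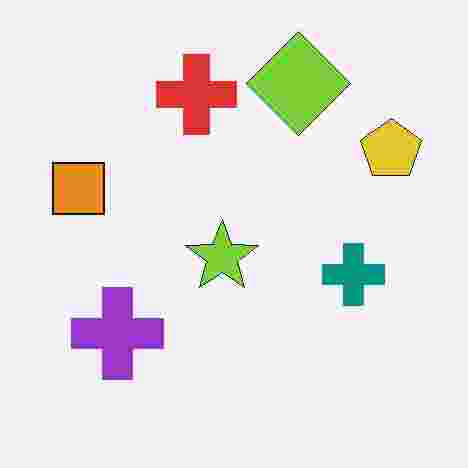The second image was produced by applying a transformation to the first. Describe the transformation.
The image was degraded with heavy JPEG compression.

Blocky 8×8 compression artifacts appear around shape edges and the flat background shows ringing — characteristic JPEG degradation.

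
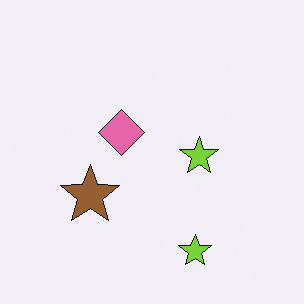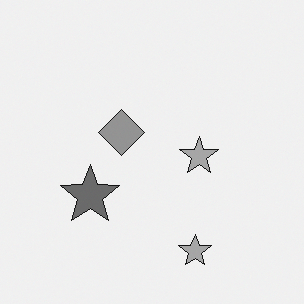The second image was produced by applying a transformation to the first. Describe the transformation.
Converted to grayscale.

All color is removed — every shape is now a shade of grey.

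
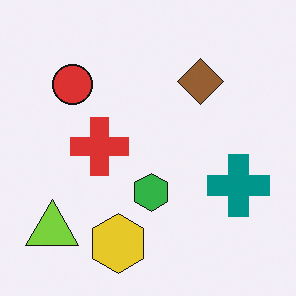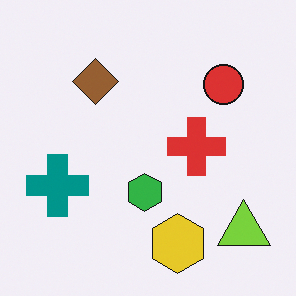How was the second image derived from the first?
The image was flipped horizontally (left ↔ right).

The lime triangle is in the bottom-left of the first image and the bottom-right of the second — shapes on opposite sides of the vertical midline have swapped in a mirror flip.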